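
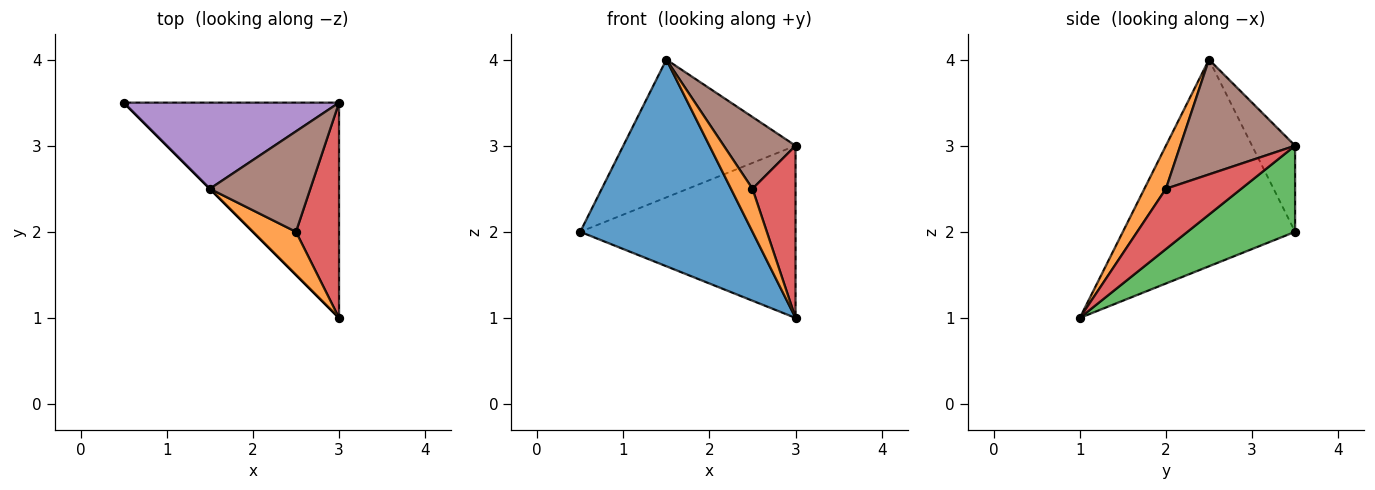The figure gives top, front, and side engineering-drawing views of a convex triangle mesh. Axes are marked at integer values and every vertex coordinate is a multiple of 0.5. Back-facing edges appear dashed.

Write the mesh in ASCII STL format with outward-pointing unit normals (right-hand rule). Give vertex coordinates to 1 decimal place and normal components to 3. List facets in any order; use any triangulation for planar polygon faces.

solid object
 facet normal -0.707 -0.707 0.000
  outer loop
   vertex 1.5 2.5 4.0
   vertex 0.5 3.5 2.0
   vertex 3.0 1.0 1.0
  endloop
 endfacet
 facet normal 0.577 -0.577 0.577
  outer loop
   vertex 1.5 2.5 4.0
   vertex 3.0 1.0 1.0
   vertex 2.5 2.0 2.5
  endloop
 endfacet
 facet normal 0.298 0.596 -0.745
  outer loop
   vertex 3.0 3.5 3.0
   vertex 3.0 1.0 1.0
   vertex 0.5 3.5 2.0
  endloop
 endfacet
 facet normal 0.738 -0.422 0.527
  outer loop
   vertex 3.0 3.5 3.0
   vertex 2.5 2.0 2.5
   vertex 3.0 1.0 1.0
  endloop
 endfacet
 facet normal -0.207 0.830 0.518
  outer loop
   vertex 3.0 3.5 3.0
   vertex 0.5 3.5 2.0
   vertex 1.5 2.5 4.0
  endloop
 endfacet
 facet normal 0.681 -0.426 0.596
  outer loop
   vertex 3.0 3.5 3.0
   vertex 1.5 2.5 4.0
   vertex 2.5 2.0 2.5
  endloop
 endfacet
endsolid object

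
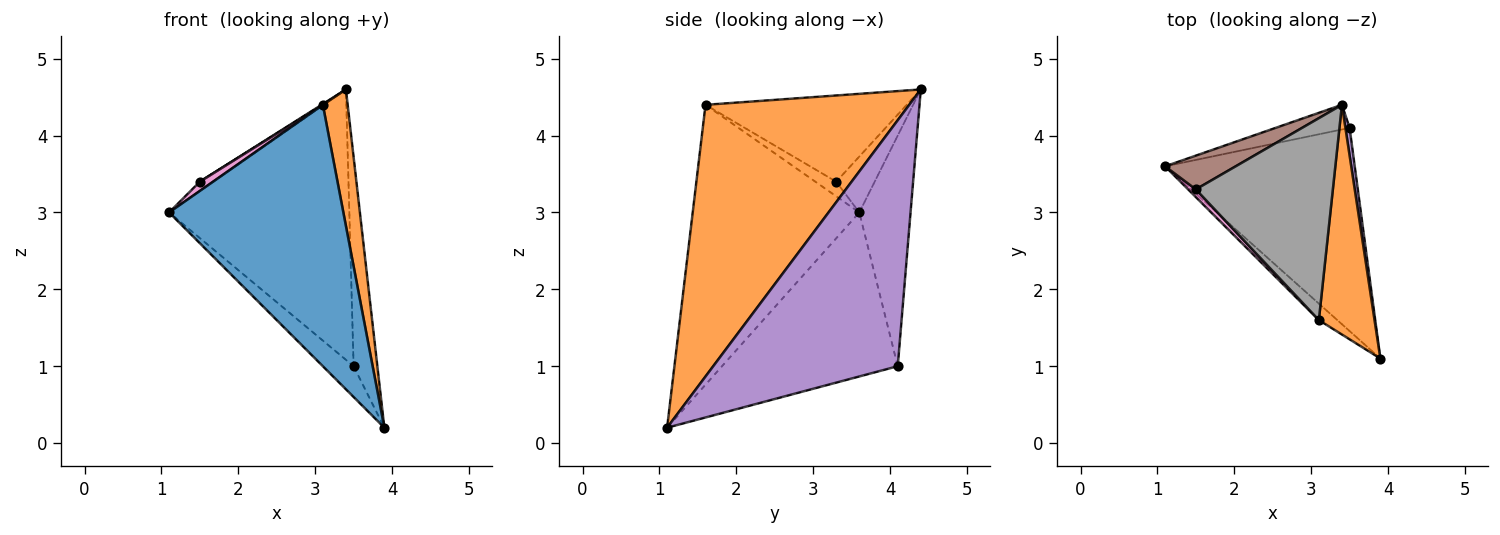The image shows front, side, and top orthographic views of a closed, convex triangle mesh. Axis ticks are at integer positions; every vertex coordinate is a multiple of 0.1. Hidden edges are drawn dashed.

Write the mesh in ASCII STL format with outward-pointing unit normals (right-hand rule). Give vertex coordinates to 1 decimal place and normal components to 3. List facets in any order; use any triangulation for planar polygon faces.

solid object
 facet normal -0.690 -0.722 -0.046
  outer loop
   vertex 3.1 1.6 4.4
   vertex 1.1 3.6 3.0
   vertex 3.9 1.1 0.2
  endloop
 endfacet
 facet normal 0.973 -0.118 0.199
  outer loop
   vertex 3.1 1.6 4.4
   vertex 3.9 1.1 0.2
   vertex 3.4 4.4 4.6
  endloop
 endfacet
 facet normal -0.650 0.114 -0.751
  outer loop
   vertex 3.5 4.1 1.0
   vertex 3.9 1.1 0.2
   vertex 1.1 3.6 3.0
  endloop
 endfacet
 facet normal -0.272 0.958 -0.087
  outer loop
   vertex 3.5 4.1 1.0
   vertex 1.1 3.6 3.0
   vertex 3.4 4.4 4.6
  endloop
 endfacet
 facet normal 0.992 0.128 0.017
  outer loop
   vertex 3.5 4.1 1.0
   vertex 3.4 4.4 4.6
   vertex 3.9 1.1 0.2
  endloop
 endfacet
 facet normal -0.607 0.212 0.766
  outer loop
   vertex 1.5 3.3 3.4
   vertex 3.4 4.4 4.6
   vertex 1.1 3.6 3.0
  endloop
 endfacet
 facet normal -0.772 -0.488 0.407
  outer loop
   vertex 1.5 3.3 3.4
   vertex 1.1 3.6 3.0
   vertex 3.1 1.6 4.4
  endloop
 endfacet
 facet normal -0.533 -0.003 0.846
  outer loop
   vertex 1.5 3.3 3.4
   vertex 3.1 1.6 4.4
   vertex 3.4 4.4 4.6
  endloop
 endfacet
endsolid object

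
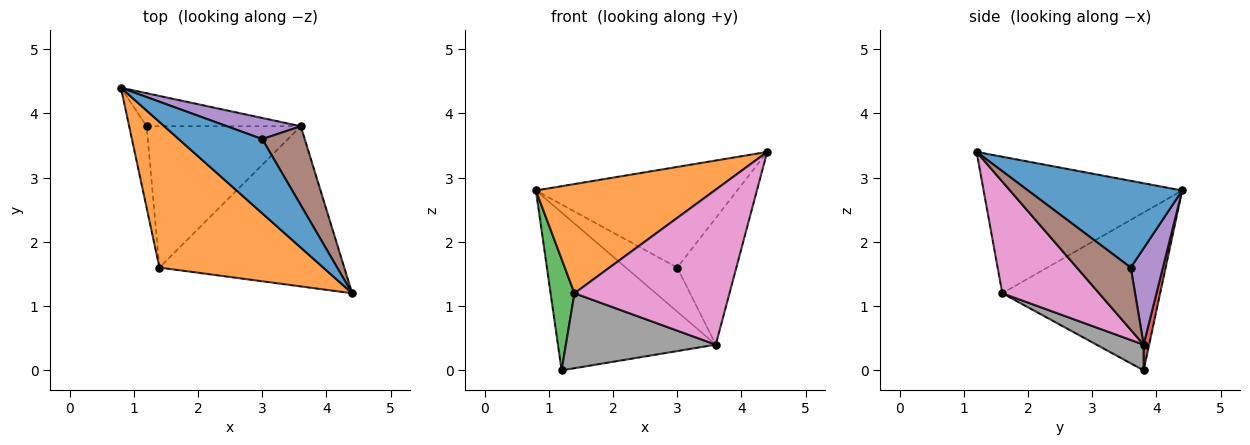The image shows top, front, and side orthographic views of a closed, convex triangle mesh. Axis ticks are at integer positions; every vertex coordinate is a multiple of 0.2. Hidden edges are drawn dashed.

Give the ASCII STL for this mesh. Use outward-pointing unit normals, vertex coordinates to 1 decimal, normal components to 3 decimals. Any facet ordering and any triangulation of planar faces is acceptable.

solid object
 facet normal 0.525 0.685 0.505
  outer loop
   vertex 3.0 3.6 1.6
   vertex 0.8 4.4 2.8
   vertex 4.4 1.2 3.4
  endloop
 endfacet
 facet normal -0.555 -0.499 0.666
  outer loop
   vertex 1.4 1.6 1.2
   vertex 4.4 1.2 3.4
   vertex 0.8 4.4 2.8
  endloop
 endfacet
 facet normal -0.983 -0.149 -0.109
  outer loop
   vertex 1.4 1.6 1.2
   vertex 0.8 4.4 2.8
   vertex 1.2 3.8 0.0
  endloop
 endfacet
 facet normal 0.034 0.978 -0.205
  outer loop
   vertex 3.6 3.8 0.4
   vertex 1.2 3.8 0.0
   vertex 0.8 4.4 2.8
  endloop
 endfacet
 facet normal 0.491 0.786 0.376
  outer loop
   vertex 3.6 3.8 0.4
   vertex 0.8 4.4 2.8
   vertex 3.0 3.6 1.6
  endloop
 endfacet
 facet normal 0.613 0.671 0.418
  outer loop
   vertex 3.6 3.8 0.4
   vertex 3.0 3.6 1.6
   vertex 4.4 1.2 3.4
  endloop
 endfacet
 facet normal 0.398 -0.638 -0.659
  outer loop
   vertex 3.6 3.8 0.4
   vertex 4.4 1.2 3.4
   vertex 1.4 1.6 1.2
  endloop
 endfacet
 facet normal 0.146 -0.464 -0.874
  outer loop
   vertex 3.6 3.8 0.4
   vertex 1.4 1.6 1.2
   vertex 1.2 3.8 0.0
  endloop
 endfacet
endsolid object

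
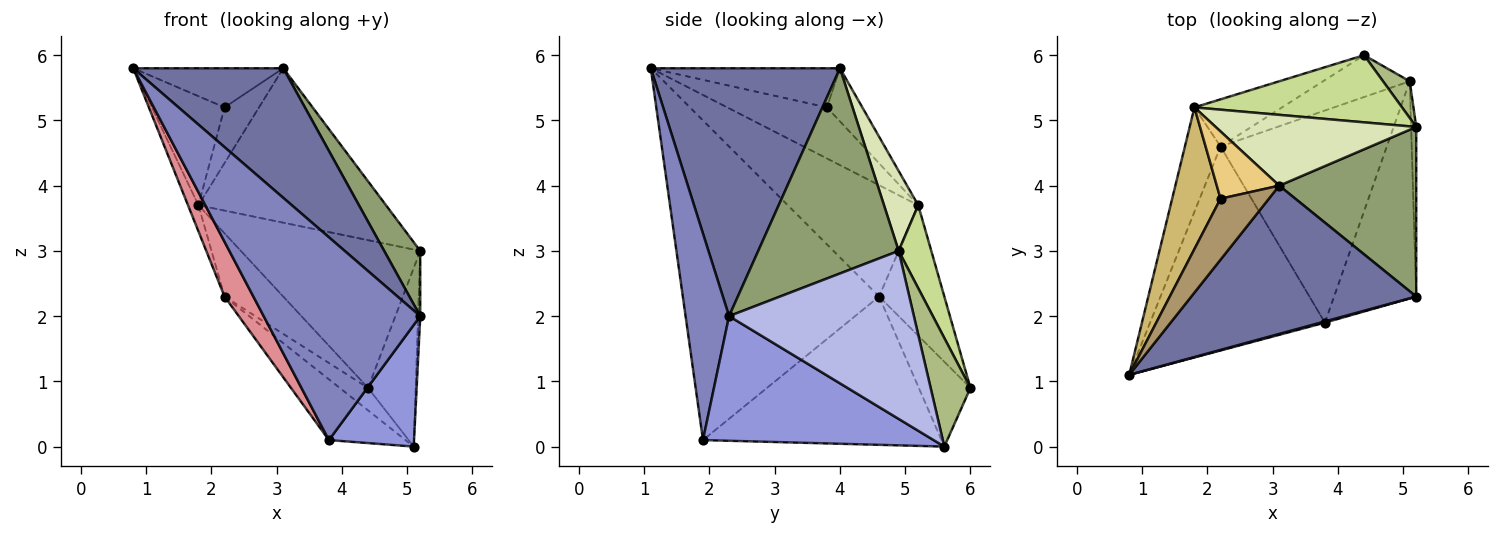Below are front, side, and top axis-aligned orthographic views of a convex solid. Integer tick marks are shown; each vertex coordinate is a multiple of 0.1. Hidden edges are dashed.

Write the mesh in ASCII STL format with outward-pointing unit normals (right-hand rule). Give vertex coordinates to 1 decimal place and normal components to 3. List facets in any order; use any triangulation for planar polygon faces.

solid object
 facet normal 0.639 -0.506 0.579
  outer loop
   vertex 3.1 4.0 5.8
   vertex 0.8 1.1 5.8
   vertex 5.2 2.3 2.0
  endloop
 endfacet
 facet normal 0.268 -0.964 0.006
  outer loop
   vertex 3.8 1.9 0.1
   vertex 5.2 2.3 2.0
   vertex 0.8 1.1 5.8
  endloop
 endfacet
 facet normal 0.798 -0.295 -0.526
  outer loop
   vertex 3.8 1.9 0.1
   vertex 5.1 5.6 0.0
   vertex 5.2 2.3 2.0
  endloop
 endfacet
 facet normal 0.999 0.012 -0.031
  outer loop
   vertex 5.2 4.9 3.0
   vertex 5.2 2.3 2.0
   vertex 5.1 5.6 0.0
  endloop
 endfacet
 facet normal 0.813 -0.209 0.543
  outer loop
   vertex 5.2 4.9 3.0
   vertex 3.1 4.0 5.8
   vertex 5.2 2.3 2.0
  endloop
 endfacet
 facet normal 0.633 0.758 0.156
  outer loop
   vertex 5.2 4.9 3.0
   vertex 5.1 5.6 0.0
   vertex 4.4 6.0 0.9
  endloop
 endfacet
 facet normal 0.163 0.898 0.408
  outer loop
   vertex 5.2 4.9 3.0
   vertex 4.4 6.0 0.9
   vertex 1.8 5.2 3.7
  endloop
 endfacet
 facet normal 0.164 0.897 0.411
  outer loop
   vertex 5.2 4.9 3.0
   vertex 1.8 5.2 3.7
   vertex 3.1 4.0 5.8
  endloop
 endfacet
 facet normal -0.563 0.446 0.696
  outer loop
   vertex 2.2 3.8 5.2
   vertex 0.8 1.1 5.8
   vertex 3.1 4.0 5.8
  endloop
 endfacet
 facet normal -0.642 0.468 0.608
  outer loop
   vertex 2.2 3.8 5.2
   vertex 1.8 5.2 3.7
   vertex 0.8 1.1 5.8
  endloop
 endfacet
 facet normal -0.548 0.534 0.644
  outer loop
   vertex 2.2 3.8 5.2
   vertex 3.1 4.0 5.8
   vertex 1.8 5.2 3.7
  endloop
 endfacet
 facet normal -0.665 0.599 -0.447
  outer loop
   vertex 2.2 4.6 2.3
   vertex 1.8 5.2 3.7
   vertex 4.4 6.0 0.9
  endloop
 endfacet
 facet normal -0.653 0.359 -0.667
  outer loop
   vertex 2.2 4.6 2.3
   vertex 4.4 6.0 0.9
   vertex 5.1 5.6 0.0
  endloop
 endfacet
 facet normal -0.651 0.209 -0.730
  outer loop
   vertex 2.2 4.6 2.3
   vertex 5.1 5.6 0.0
   vertex 3.8 1.9 0.1
  endloop
 endfacet
 facet normal -0.870 -0.128 -0.476
  outer loop
   vertex 2.2 4.6 2.3
   vertex 3.8 1.9 0.1
   vertex 0.8 1.1 5.8
  endloop
 endfacet
 facet normal -0.950 0.076 -0.304
  outer loop
   vertex 2.2 4.6 2.3
   vertex 0.8 1.1 5.8
   vertex 1.8 5.2 3.7
  endloop
 endfacet
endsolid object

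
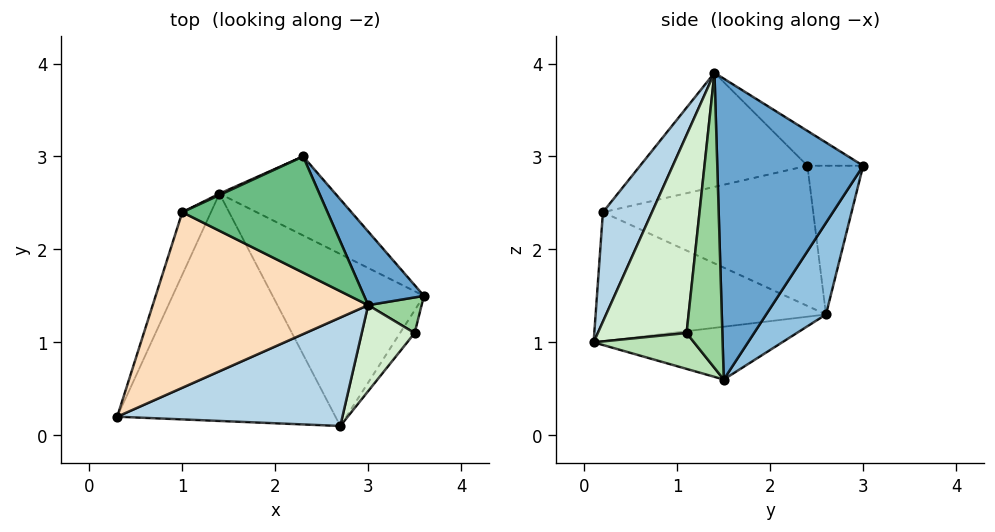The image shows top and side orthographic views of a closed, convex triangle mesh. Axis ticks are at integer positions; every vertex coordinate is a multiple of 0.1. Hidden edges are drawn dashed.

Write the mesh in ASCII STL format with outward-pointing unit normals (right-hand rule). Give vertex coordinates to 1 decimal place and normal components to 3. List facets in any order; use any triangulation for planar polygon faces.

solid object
 facet normal 0.859 0.483 0.171
  outer loop
   vertex 3.0 1.4 3.9
   vertex 3.6 1.5 0.6
   vertex 2.3 3.0 2.9
  endloop
 endfacet
 facet normal 0.309 0.867 -0.391
  outer loop
   vertex 1.4 2.6 1.3
   vertex 2.3 3.0 2.9
   vertex 3.6 1.5 0.6
  endloop
 endfacet
 facet normal 0.187 -0.903 0.386
  outer loop
   vertex 2.7 0.1 1.0
   vertex 3.0 1.4 3.9
   vertex 0.3 0.2 2.4
  endloop
 endfacet
 facet normal -0.502 -0.159 -0.850
  outer loop
   vertex 2.7 0.1 1.0
   vertex 0.3 0.2 2.4
   vertex 1.4 2.6 1.3
  endloop
 endfacet
 facet normal -0.329 -0.058 -0.943
  outer loop
   vertex 2.7 0.1 1.0
   vertex 1.4 2.6 1.3
   vertex 3.6 1.5 0.6
  endloop
 endfacet
 facet normal -0.923 0.336 -0.189
  outer loop
   vertex 1.0 2.4 2.9
   vertex 1.4 2.6 1.3
   vertex 0.3 0.2 2.4
  endloop
 endfacet
 facet normal -0.419 0.908 0.009
  outer loop
   vertex 1.0 2.4 2.9
   vertex 2.3 3.0 2.9
   vertex 1.4 2.6 1.3
  endloop
 endfacet
 facet normal -0.467 -0.052 0.883
  outer loop
   vertex 1.0 2.4 2.9
   vertex 0.3 0.2 2.4
   vertex 3.0 1.4 3.9
  endloop
 endfacet
 facet normal -0.208 0.451 0.868
  outer loop
   vertex 1.0 2.4 2.9
   vertex 3.0 1.4 3.9
   vertex 2.3 3.0 2.9
  endloop
 endfacet
 facet normal 0.984 -0.023 0.178
  outer loop
   vertex 3.5 1.1 1.1
   vertex 3.6 1.5 0.6
   vertex 3.0 1.4 3.9
  endloop
 endfacet
 facet normal 0.758 -0.575 -0.309
  outer loop
   vertex 3.5 1.1 1.1
   vertex 2.7 0.1 1.0
   vertex 3.6 1.5 0.6
  endloop
 endfacet
 facet normal 0.755 -0.624 0.202
  outer loop
   vertex 3.5 1.1 1.1
   vertex 3.0 1.4 3.9
   vertex 2.7 0.1 1.0
  endloop
 endfacet
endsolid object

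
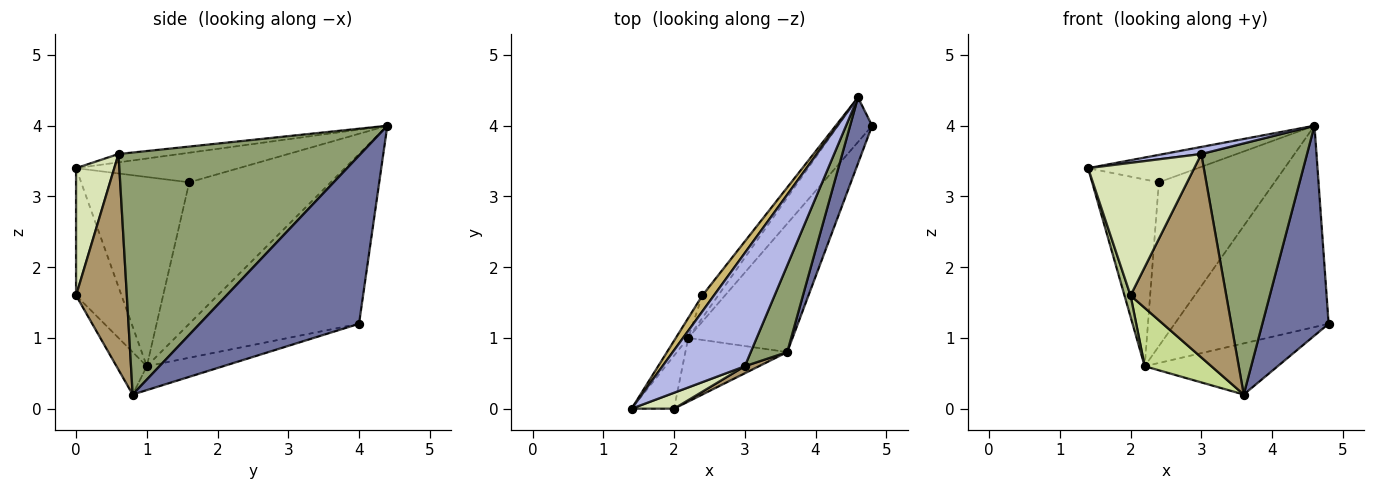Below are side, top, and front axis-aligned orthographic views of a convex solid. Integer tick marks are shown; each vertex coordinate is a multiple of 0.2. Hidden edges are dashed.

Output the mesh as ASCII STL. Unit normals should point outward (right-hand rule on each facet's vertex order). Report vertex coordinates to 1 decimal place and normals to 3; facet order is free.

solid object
 facet normal 0.917 -0.381 0.120
  outer loop
   vertex 4.6 4.4 4.0
   vertex 3.6 0.8 0.2
   vertex 4.8 4.0 1.2
  endloop
 endfacet
 facet normal -0.208 0.362 -0.909
  outer loop
   vertex 2.2 1.0 0.6
   vertex 4.8 4.0 1.2
   vertex 3.6 0.8 0.2
  endloop
 endfacet
 facet normal -0.733 0.664 -0.147
  outer loop
   vertex 2.2 1.0 0.6
   vertex 4.6 4.4 4.0
   vertex 4.8 4.0 1.2
  endloop
 endfacet
 facet normal -0.101 -0.062 0.993
  outer loop
   vertex 3.0 0.6 3.6
   vertex 4.6 4.4 4.0
   vertex 1.4 0.0 3.4
  endloop
 endfacet
 facet normal 0.908 -0.397 0.137
  outer loop
   vertex 3.0 0.6 3.6
   vertex 3.6 0.8 0.2
   vertex 4.6 4.4 4.0
  endloop
 endfacet
 facet normal -0.941 -0.125 -0.314
  outer loop
   vertex 2.0 0.0 1.6
   vertex 1.4 0.0 3.4
   vertex 2.2 1.0 0.6
  endloop
 endfacet
 facet normal -0.294 -0.646 -0.705
  outer loop
   vertex 2.0 0.0 1.6
   vertex 2.2 1.0 0.6
   vertex 3.6 0.8 0.2
  endloop
 endfacet
 facet normal 0.337 -0.935 0.112
  outer loop
   vertex 2.0 0.0 1.6
   vertex 3.0 0.6 3.6
   vertex 1.4 0.0 3.4
  endloop
 endfacet
 facet normal 0.468 -0.883 0.031
  outer loop
   vertex 2.0 0.0 1.6
   vertex 3.6 0.8 0.2
   vertex 3.0 0.6 3.6
  endloop
 endfacet
 facet normal -0.789 0.532 0.309
  outer loop
   vertex 2.4 1.6 3.2
   vertex 1.4 0.0 3.4
   vertex 4.6 4.4 4.0
  endloop
 endfacet
 facet normal -0.850 0.524 -0.056
  outer loop
   vertex 2.4 1.6 3.2
   vertex 2.2 1.0 0.6
   vertex 1.4 0.0 3.4
  endloop
 endfacet
 facet normal -0.771 0.631 -0.086
  outer loop
   vertex 2.4 1.6 3.2
   vertex 4.6 4.4 4.0
   vertex 2.2 1.0 0.6
  endloop
 endfacet
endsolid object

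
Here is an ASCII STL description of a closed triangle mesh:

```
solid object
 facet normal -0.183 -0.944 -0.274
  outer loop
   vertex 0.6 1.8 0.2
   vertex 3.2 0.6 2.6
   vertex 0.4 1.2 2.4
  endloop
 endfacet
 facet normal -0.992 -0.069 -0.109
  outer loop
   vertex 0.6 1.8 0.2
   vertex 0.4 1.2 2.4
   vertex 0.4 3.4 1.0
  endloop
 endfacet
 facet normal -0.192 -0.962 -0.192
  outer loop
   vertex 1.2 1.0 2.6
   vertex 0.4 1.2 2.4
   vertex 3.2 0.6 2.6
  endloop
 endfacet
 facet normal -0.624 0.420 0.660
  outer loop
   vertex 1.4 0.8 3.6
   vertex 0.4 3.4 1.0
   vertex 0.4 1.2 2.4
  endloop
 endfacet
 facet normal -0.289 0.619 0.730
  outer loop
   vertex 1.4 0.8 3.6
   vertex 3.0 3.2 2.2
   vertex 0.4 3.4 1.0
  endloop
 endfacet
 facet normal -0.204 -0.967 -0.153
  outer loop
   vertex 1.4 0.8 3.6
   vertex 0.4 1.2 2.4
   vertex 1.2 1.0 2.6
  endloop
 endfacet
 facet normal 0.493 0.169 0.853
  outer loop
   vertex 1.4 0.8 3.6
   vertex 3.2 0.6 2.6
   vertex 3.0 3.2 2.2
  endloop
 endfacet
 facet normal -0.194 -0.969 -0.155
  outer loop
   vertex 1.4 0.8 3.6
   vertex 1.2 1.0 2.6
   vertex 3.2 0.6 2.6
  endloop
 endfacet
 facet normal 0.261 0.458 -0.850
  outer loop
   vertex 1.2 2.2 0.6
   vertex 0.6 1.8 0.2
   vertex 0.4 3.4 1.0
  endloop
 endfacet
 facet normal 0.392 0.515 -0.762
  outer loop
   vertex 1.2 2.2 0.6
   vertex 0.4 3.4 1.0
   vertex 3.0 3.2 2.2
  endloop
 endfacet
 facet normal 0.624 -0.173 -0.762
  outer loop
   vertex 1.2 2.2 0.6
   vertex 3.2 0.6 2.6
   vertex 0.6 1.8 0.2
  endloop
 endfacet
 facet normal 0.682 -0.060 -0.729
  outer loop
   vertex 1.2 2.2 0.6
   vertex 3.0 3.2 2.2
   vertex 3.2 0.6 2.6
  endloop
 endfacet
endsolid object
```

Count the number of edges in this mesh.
18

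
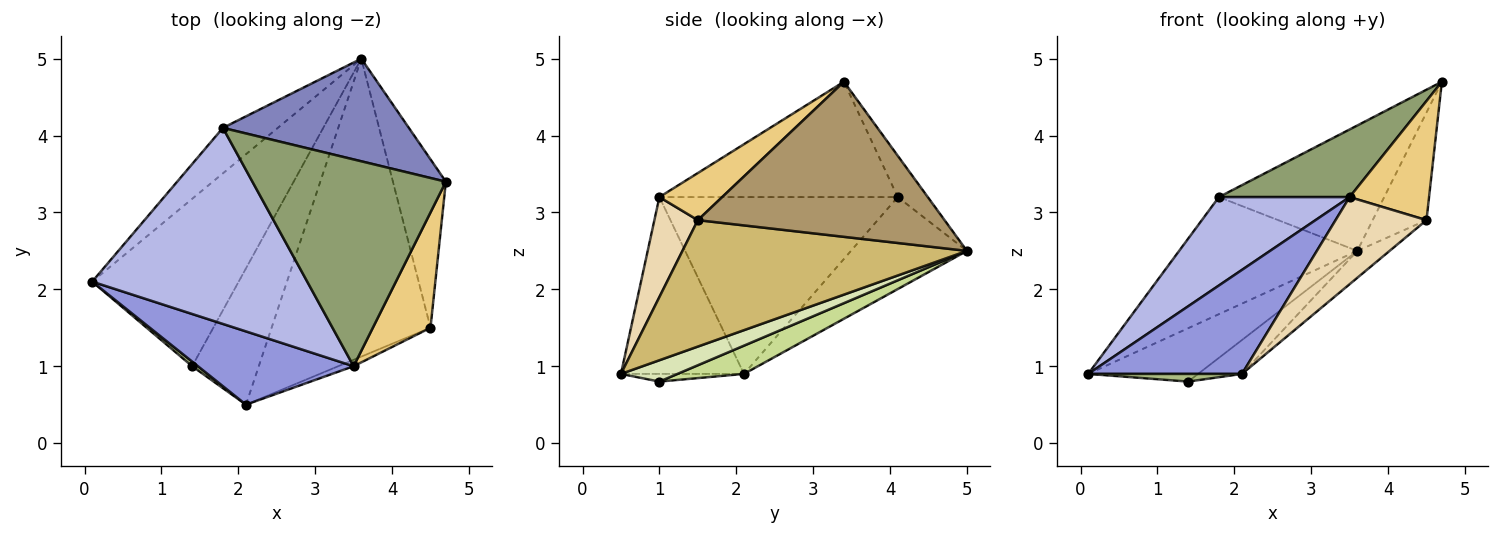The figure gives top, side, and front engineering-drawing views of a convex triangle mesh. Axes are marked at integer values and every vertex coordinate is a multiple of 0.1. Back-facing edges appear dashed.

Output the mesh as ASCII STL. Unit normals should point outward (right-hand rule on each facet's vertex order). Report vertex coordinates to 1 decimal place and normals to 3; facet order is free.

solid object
 facet normal -0.519 0.797 -0.309
  outer loop
   vertex 1.8 4.1 3.2
   vertex 3.6 5.0 2.5
   vertex 0.1 2.1 0.9
  endloop
 endfacet
 facet normal -0.139 0.766 0.627
  outer loop
   vertex 1.8 4.1 3.2
   vertex 4.7 3.4 4.7
   vertex 3.6 5.0 2.5
  endloop
 endfacet
 facet normal -0.547 -0.684 0.482
  outer loop
   vertex 3.5 1.0 3.2
   vertex 0.1 2.1 0.9
   vertex 2.1 0.5 0.9
  endloop
 endfacet
 facet normal -0.600 -0.329 0.729
  outer loop
   vertex 3.5 1.0 3.2
   vertex 1.8 4.1 3.2
   vertex 0.1 2.1 0.9
  endloop
 endfacet
 facet normal -0.493 -0.270 0.827
  outer loop
   vertex 3.5 1.0 3.2
   vertex 4.7 3.4 4.7
   vertex 1.8 4.1 3.2
  endloop
 endfacet
 facet normal -0.566 -0.707 0.424
  outer loop
   vertex 1.4 1.0 0.8
   vertex 2.1 0.5 0.9
   vertex 0.1 2.1 0.9
  endloop
 endfacet
 facet normal 0.181 0.299 -0.937
  outer loop
   vertex 1.4 1.0 0.8
   vertex 0.1 2.1 0.9
   vertex 3.6 5.0 2.5
  endloop
 endfacet
 facet normal 0.297 0.230 -0.927
  outer loop
   vertex 1.4 1.0 0.8
   vertex 3.6 5.0 2.5
   vertex 2.1 0.5 0.9
  endloop
 endfacet
 facet normal 0.927 0.202 -0.316
  outer loop
   vertex 4.5 1.5 2.9
   vertex 3.6 5.0 2.5
   vertex 4.7 3.4 4.7
  endloop
 endfacet
 facet normal 0.621 0.071 -0.781
  outer loop
   vertex 4.5 1.5 2.9
   vertex 2.1 0.5 0.9
   vertex 3.6 5.0 2.5
  endloop
 endfacet
 facet normal 0.494 -0.625 0.605
  outer loop
   vertex 4.5 1.5 2.9
   vertex 4.7 3.4 4.7
   vertex 3.5 1.0 3.2
  endloop
 endfacet
 facet normal 0.430 -0.900 -0.066
  outer loop
   vertex 4.5 1.5 2.9
   vertex 3.5 1.0 3.2
   vertex 2.1 0.5 0.9
  endloop
 endfacet
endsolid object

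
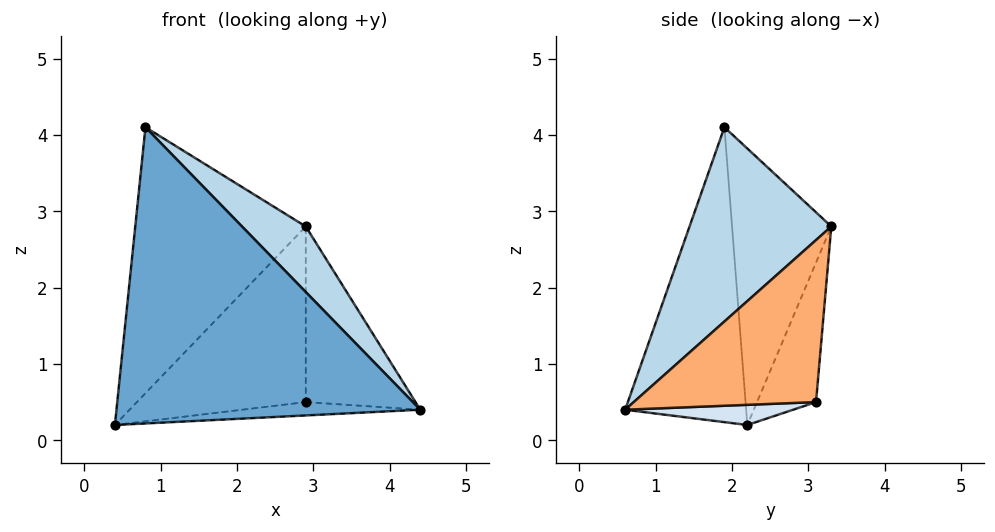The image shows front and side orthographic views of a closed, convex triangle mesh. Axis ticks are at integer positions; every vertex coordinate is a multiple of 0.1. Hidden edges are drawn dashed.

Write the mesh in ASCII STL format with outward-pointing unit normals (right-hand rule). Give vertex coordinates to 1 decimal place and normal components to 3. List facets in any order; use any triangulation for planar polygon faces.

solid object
 facet normal -0.370 -0.929 -0.034
  outer loop
   vertex 0.8 1.9 4.1
   vertex 0.4 2.2 0.2
   vertex 4.4 0.6 0.4
  endloop
 endfacet
 facet normal -0.500 0.858 0.117
  outer loop
   vertex 0.8 1.9 4.1
   vertex 2.9 3.3 2.8
   vertex 0.4 2.2 0.2
  endloop
 endfacet
 facet normal 0.635 -0.286 0.718
  outer loop
   vertex 0.8 1.9 4.1
   vertex 4.4 0.6 0.4
   vertex 2.9 3.3 2.8
  endloop
 endfacet
 facet normal 0.086 0.091 -0.992
  outer loop
   vertex 2.9 3.1 0.5
   vertex 4.4 0.6 0.4
   vertex 0.4 2.2 0.2
  endloop
 endfacet
 facet normal -0.329 0.941 -0.082
  outer loop
   vertex 2.9 3.1 0.5
   vertex 0.4 2.2 0.2
   vertex 2.9 3.3 2.8
  endloop
 endfacet
 facet normal 0.856 0.515 -0.045
  outer loop
   vertex 2.9 3.1 0.5
   vertex 2.9 3.3 2.8
   vertex 4.4 0.6 0.4
  endloop
 endfacet
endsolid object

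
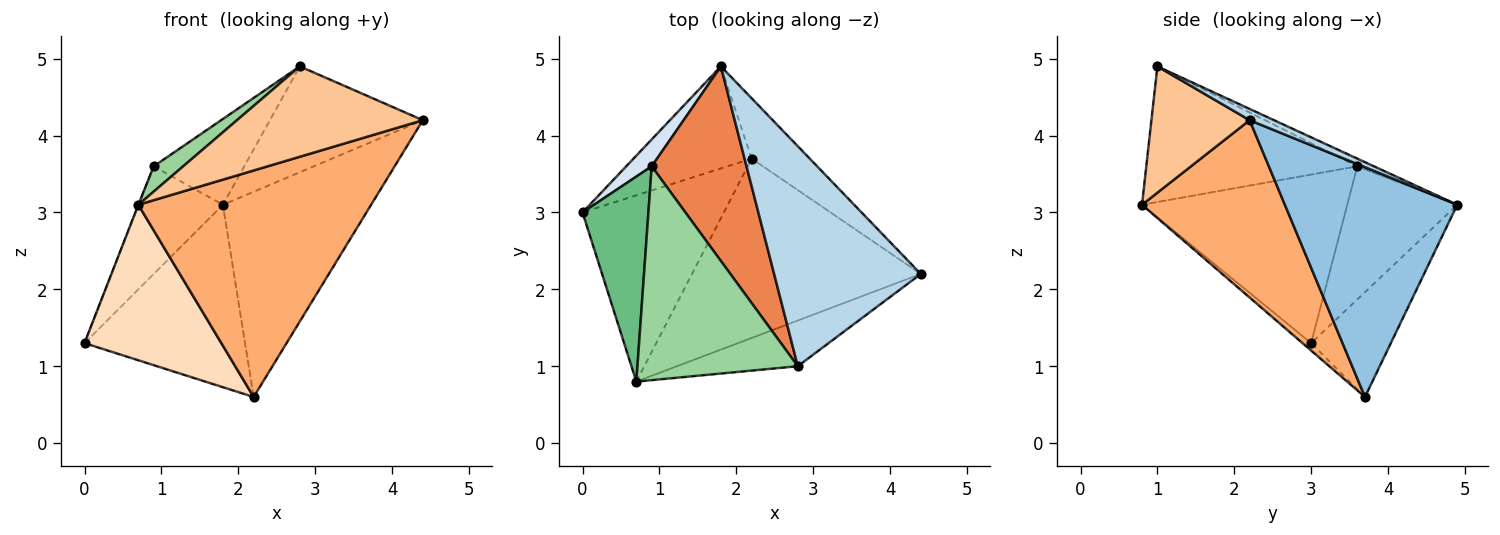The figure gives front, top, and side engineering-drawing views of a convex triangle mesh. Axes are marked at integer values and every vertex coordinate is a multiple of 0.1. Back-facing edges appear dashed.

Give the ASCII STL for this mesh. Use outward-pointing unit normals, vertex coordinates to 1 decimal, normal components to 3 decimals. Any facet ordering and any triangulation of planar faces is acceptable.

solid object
 facet normal -0.397 0.801 -0.448
  outer loop
   vertex 2.2 3.7 0.6
   vertex 0.0 3.0 1.3
   vertex 1.8 4.9 3.1
  endloop
 endfacet
 facet normal 0.745 0.640 -0.188
  outer loop
   vertex 2.2 3.7 0.6
   vertex 1.8 4.9 3.1
   vertex 4.4 2.2 4.2
  endloop
 endfacet
 facet normal 0.069 0.433 0.899
  outer loop
   vertex 2.8 1.0 4.9
   vertex 4.4 2.2 4.2
   vertex 1.8 4.9 3.1
  endloop
 endfacet
 facet normal -0.785 0.601 0.150
  outer loop
   vertex 0.9 3.6 3.6
   vertex 1.8 4.9 3.1
   vertex 0.0 3.0 1.3
  endloop
 endfacet
 facet normal -0.074 0.402 0.913
  outer loop
   vertex 0.9 3.6 3.6
   vertex 2.8 1.0 4.9
   vertex 1.8 4.9 3.1
  endloop
 endfacet
 facet normal 0.434 -0.706 -0.559
  outer loop
   vertex 0.7 0.8 3.1
   vertex 2.2 3.7 0.6
   vertex 4.4 2.2 4.2
  endloop
 endfacet
 facet normal 0.427 -0.807 -0.408
  outer loop
   vertex 0.7 0.8 3.1
   vertex 4.4 2.2 4.2
   vertex 2.8 1.0 4.9
  endloop
 endfacet
 facet normal -0.040 -0.640 -0.767
  outer loop
   vertex 0.7 0.8 3.1
   vertex 0.0 3.0 1.3
   vertex 2.2 3.7 0.6
  endloop
 endfacet
 facet normal -0.931 0.002 0.364
  outer loop
   vertex 0.7 0.8 3.1
   vertex 0.9 3.6 3.6
   vertex 0.0 3.0 1.3
  endloop
 endfacet
 facet normal -0.643 -0.090 0.760
  outer loop
   vertex 0.7 0.8 3.1
   vertex 2.8 1.0 4.9
   vertex 0.9 3.6 3.6
  endloop
 endfacet
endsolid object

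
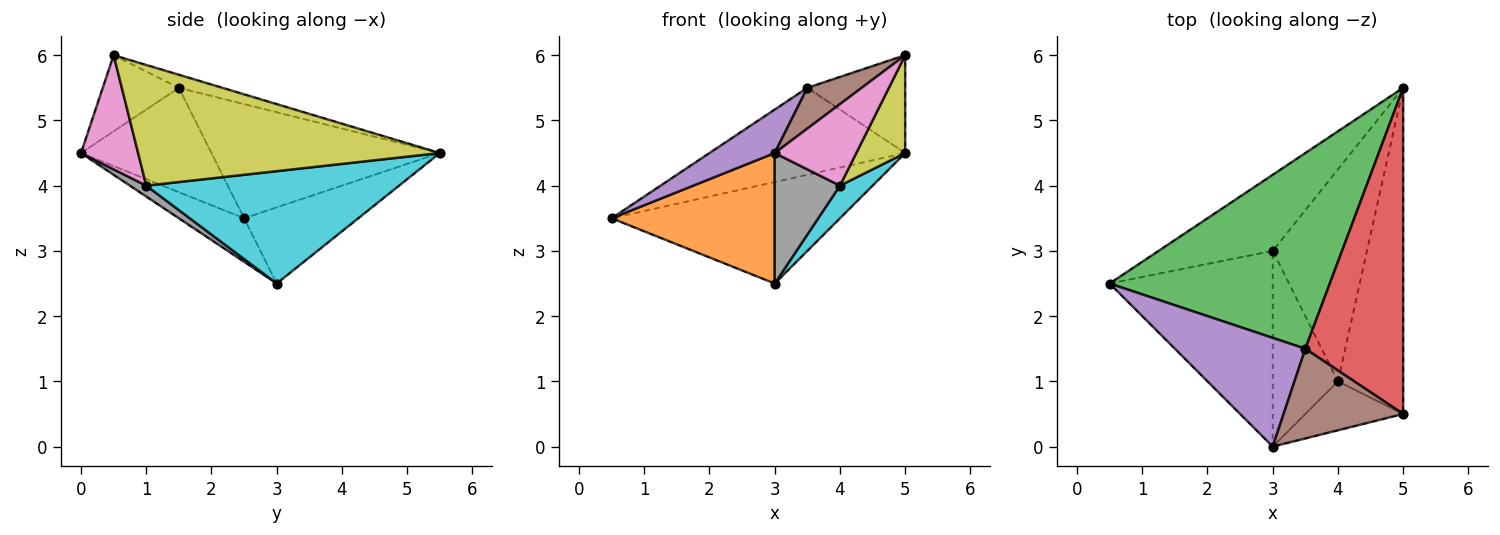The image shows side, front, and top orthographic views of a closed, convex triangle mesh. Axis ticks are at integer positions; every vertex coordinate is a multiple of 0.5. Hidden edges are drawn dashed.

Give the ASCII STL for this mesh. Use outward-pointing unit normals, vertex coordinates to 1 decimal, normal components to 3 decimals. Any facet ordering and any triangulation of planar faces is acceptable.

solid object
 facet normal -0.371 0.743 -0.557
  outer loop
   vertex 3.0 3.0 2.5
   vertex 0.5 2.5 3.5
   vertex 5.0 5.5 4.5
  endloop
 endfacet
 facet normal -0.217 -0.542 -0.812
  outer loop
   vertex 3.0 0.0 4.5
   vertex 0.5 2.5 3.5
   vertex 3.0 3.0 2.5
  endloop
 endfacet
 facet normal -0.428 0.367 0.826
  outer loop
   vertex 3.5 1.5 5.5
   vertex 5.0 5.5 4.5
   vertex 0.5 2.5 3.5
  endloop
 endfacet
 facet normal -0.127 0.285 0.950
  outer loop
   vertex 3.5 1.5 5.5
   vertex 5.0 0.5 6.0
   vertex 5.0 5.5 4.5
  endloop
 endfacet
 facet normal -0.596 -0.298 0.745
  outer loop
   vertex 3.5 1.5 5.5
   vertex 0.5 2.5 3.5
   vertex 3.0 0.0 4.5
  endloop
 endfacet
 facet normal -0.501 -0.358 0.788
  outer loop
   vertex 3.5 1.5 5.5
   vertex 3.0 0.0 4.5
   vertex 5.0 0.5 6.0
  endloop
 endfacet
 facet normal 0.515 -0.735 -0.441
  outer loop
   vertex 4.0 1.0 4.0
   vertex 5.0 0.5 6.0
   vertex 3.0 0.0 4.5
  endloop
 endfacet
 facet normal 0.137 -0.549 -0.824
  outer loop
   vertex 4.0 1.0 4.0
   vertex 3.0 0.0 4.5
   vertex 3.0 3.0 2.5
  endloop
 endfacet
 facet normal 0.871 -0.141 -0.471
  outer loop
   vertex 4.0 1.0 4.0
   vertex 5.0 5.5 4.5
   vertex 5.0 0.5 6.0
  endloop
 endfacet
 facet normal 0.762 -0.098 -0.639
  outer loop
   vertex 4.0 1.0 4.0
   vertex 3.0 3.0 2.5
   vertex 5.0 5.5 4.5
  endloop
 endfacet
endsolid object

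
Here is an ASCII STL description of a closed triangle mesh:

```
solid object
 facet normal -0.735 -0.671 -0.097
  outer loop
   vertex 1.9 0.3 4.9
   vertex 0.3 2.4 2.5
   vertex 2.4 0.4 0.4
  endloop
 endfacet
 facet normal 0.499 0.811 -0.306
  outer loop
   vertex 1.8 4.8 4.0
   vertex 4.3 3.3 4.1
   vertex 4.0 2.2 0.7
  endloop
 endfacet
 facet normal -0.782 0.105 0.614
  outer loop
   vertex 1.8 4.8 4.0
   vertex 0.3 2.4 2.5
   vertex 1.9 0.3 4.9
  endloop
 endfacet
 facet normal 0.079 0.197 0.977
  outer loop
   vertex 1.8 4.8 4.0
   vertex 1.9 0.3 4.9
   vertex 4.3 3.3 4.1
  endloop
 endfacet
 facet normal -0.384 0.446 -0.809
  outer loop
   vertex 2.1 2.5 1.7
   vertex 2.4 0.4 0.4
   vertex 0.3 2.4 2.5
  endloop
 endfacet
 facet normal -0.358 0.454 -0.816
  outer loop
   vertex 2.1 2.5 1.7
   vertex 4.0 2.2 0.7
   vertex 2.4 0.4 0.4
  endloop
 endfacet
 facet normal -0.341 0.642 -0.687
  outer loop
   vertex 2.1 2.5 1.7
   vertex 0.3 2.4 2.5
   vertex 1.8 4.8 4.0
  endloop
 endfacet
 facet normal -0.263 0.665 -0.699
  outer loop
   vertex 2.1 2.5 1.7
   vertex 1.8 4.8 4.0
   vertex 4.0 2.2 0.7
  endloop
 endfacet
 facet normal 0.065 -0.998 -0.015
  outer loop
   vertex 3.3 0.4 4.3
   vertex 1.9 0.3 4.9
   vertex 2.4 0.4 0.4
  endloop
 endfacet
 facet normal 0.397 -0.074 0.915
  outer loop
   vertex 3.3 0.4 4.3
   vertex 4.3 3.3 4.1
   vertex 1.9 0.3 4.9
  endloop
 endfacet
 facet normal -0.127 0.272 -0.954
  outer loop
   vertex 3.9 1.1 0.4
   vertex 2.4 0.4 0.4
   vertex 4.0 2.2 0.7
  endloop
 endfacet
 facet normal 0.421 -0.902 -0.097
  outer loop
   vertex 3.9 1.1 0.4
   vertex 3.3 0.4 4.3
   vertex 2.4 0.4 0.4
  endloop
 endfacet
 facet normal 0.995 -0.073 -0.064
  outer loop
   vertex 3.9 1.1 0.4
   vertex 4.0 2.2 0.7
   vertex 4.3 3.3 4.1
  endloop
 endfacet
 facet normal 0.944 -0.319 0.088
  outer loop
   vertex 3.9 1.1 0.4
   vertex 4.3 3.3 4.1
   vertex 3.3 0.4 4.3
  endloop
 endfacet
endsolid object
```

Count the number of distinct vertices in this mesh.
9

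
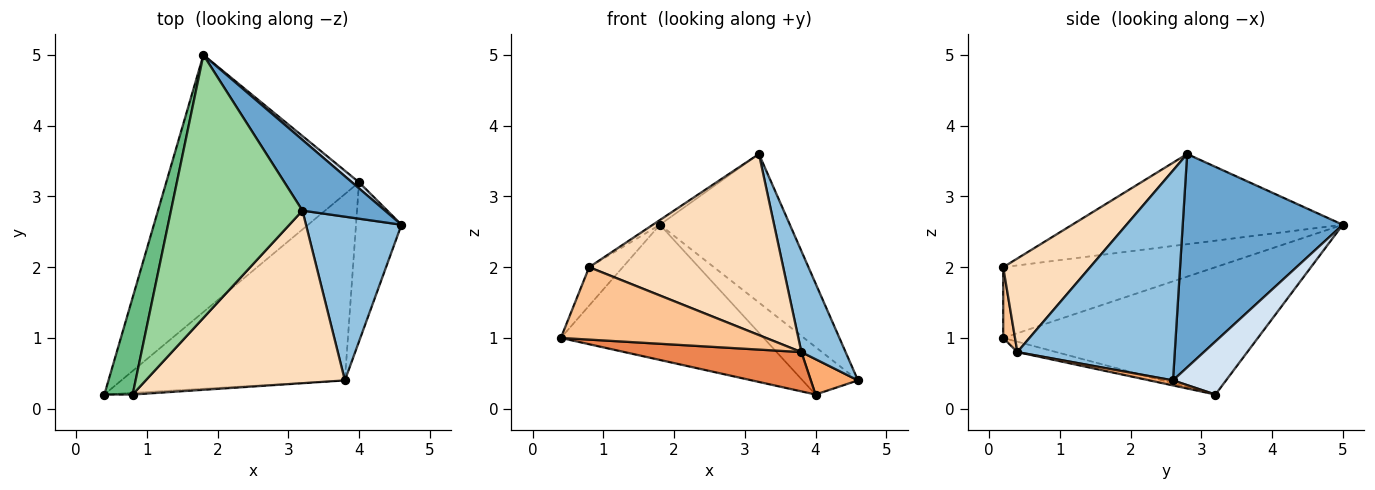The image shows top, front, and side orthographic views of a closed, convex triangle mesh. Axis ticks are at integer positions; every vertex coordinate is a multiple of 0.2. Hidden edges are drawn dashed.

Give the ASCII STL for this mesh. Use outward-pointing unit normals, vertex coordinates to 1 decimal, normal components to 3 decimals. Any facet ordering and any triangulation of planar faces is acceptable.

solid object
 facet normal 0.743 0.604 0.288
  outer loop
   vertex 3.2 2.8 3.6
   vertex 4.6 2.6 0.4
   vertex 1.8 5.0 2.6
  endloop
 endfacet
 facet normal 0.882 -0.248 0.401
  outer loop
   vertex 3.8 0.4 0.8
   vertex 4.6 2.6 0.4
   vertex 3.2 2.8 3.6
  endloop
 endfacet
 facet normal -0.505 0.402 -0.764
  outer loop
   vertex 4.0 3.2 0.2
   vertex 0.4 0.2 1.0
   vertex 1.8 5.0 2.6
  endloop
 endfacet
 facet normal 0.689 0.719 0.092
  outer loop
   vertex 4.0 3.2 0.2
   vertex 1.8 5.0 2.6
   vertex 4.6 2.6 0.4
  endloop
 endfacet
 facet normal -0.045 -0.206 -0.977
  outer loop
   vertex 4.0 3.2 0.2
   vertex 3.8 0.4 0.8
   vertex 0.4 0.2 1.0
  endloop
 endfacet
 facet normal 0.108 -0.216 -0.970
  outer loop
   vertex 4.0 3.2 0.2
   vertex 4.6 2.6 0.4
   vertex 3.8 0.4 0.8
  endloop
 endfacet
 facet normal 0.057 -0.998 -0.023
  outer loop
   vertex 0.8 0.2 2.0
   vertex 0.4 0.2 1.0
   vertex 3.8 0.4 0.8
  endloop
 endfacet
 facet normal 0.308 -0.689 0.656
  outer loop
   vertex 0.8 0.2 2.0
   vertex 3.8 0.4 0.8
   vertex 3.2 2.8 3.6
  endloop
 endfacet
 facet normal -0.919 0.145 0.367
  outer loop
   vertex 0.8 0.2 2.0
   vertex 1.8 5.0 2.6
   vertex 0.4 0.2 1.0
  endloop
 endfacet
 facet normal -0.566 0.015 0.824
  outer loop
   vertex 0.8 0.2 2.0
   vertex 3.2 2.8 3.6
   vertex 1.8 5.0 2.6
  endloop
 endfacet
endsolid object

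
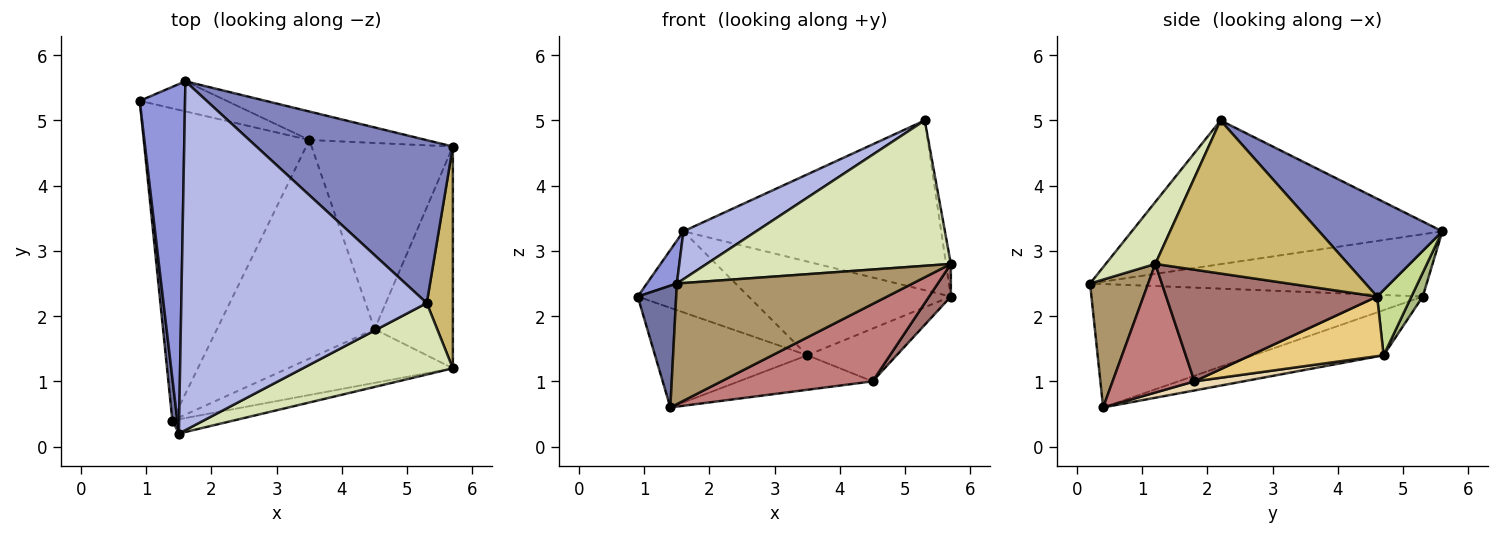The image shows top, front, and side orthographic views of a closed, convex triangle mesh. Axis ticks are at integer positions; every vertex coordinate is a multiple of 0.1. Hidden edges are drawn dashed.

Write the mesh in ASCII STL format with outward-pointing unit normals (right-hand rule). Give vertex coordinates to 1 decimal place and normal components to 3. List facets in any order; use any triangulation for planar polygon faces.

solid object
 facet normal -0.993 -0.115 0.040
  outer loop
   vertex 1.4 0.4 0.6
   vertex 1.5 0.2 2.5
   vertex 0.9 5.3 2.3
  endloop
 endfacet
 facet normal 0.326 0.682 0.655
  outer loop
   vertex 1.6 5.6 3.3
   vertex 5.3 2.2 5.0
   vertex 5.7 4.6 2.3
  endloop
 endfacet
 facet normal -0.807 -0.072 0.586
  outer loop
   vertex 1.6 5.6 3.3
   vertex 0.9 5.3 2.3
   vertex 1.5 0.2 2.5
  endloop
 endfacet
 facet normal -0.502 -0.118 0.857
  outer loop
   vertex 1.6 5.6 3.3
   vertex 1.5 0.2 2.5
   vertex 5.3 2.2 5.0
  endloop
 endfacet
 facet normal -0.251 0.294 -0.922
  outer loop
   vertex 3.5 4.7 1.4
   vertex 1.4 0.4 0.6
   vertex 0.9 5.3 2.3
  endloop
 endfacet
 facet normal 0.095 0.933 -0.347
  outer loop
   vertex 3.5 4.7 1.4
   vertex 0.9 5.3 2.3
   vertex 1.6 5.6 3.3
  endloop
 endfacet
 facet normal 0.160 0.944 -0.287
  outer loop
   vertex 3.5 4.7 1.4
   vertex 1.6 5.6 3.3
   vertex 5.7 4.6 2.3
  endloop
 endfacet
 facet normal 0.179 -0.883 0.434
  outer loop
   vertex 5.7 1.2 2.8
   vertex 5.3 2.2 5.0
   vertex 1.5 0.2 2.5
  endloop
 endfacet
 facet normal 0.238 -0.965 -0.114
  outer loop
   vertex 5.7 1.2 2.8
   vertex 1.5 0.2 2.5
   vertex 1.4 0.4 0.6
  endloop
 endfacet
 facet normal 0.985 0.025 0.168
  outer loop
   vertex 5.7 1.2 2.8
   vertex 5.7 4.6 2.3
   vertex 5.3 2.2 5.0
  endloop
 endfacet
 facet normal 0.376 0.253 -0.891
  outer loop
   vertex 4.5 1.8 1.0
   vertex 3.5 4.7 1.4
   vertex 5.7 4.6 2.3
  endloop
 endfacet
 facet normal 0.057 0.156 -0.986
  outer loop
   vertex 4.5 1.8 1.0
   vertex 1.4 0.4 0.6
   vertex 3.5 4.7 1.4
  endloop
 endfacet
 facet normal 0.816 -0.084 -0.572
  outer loop
   vertex 4.5 1.8 1.0
   vertex 5.7 4.6 2.3
   vertex 5.7 1.2 2.8
  endloop
 endfacet
 facet normal 0.406 -0.751 -0.521
  outer loop
   vertex 4.5 1.8 1.0
   vertex 5.7 1.2 2.8
   vertex 1.4 0.4 0.6
  endloop
 endfacet
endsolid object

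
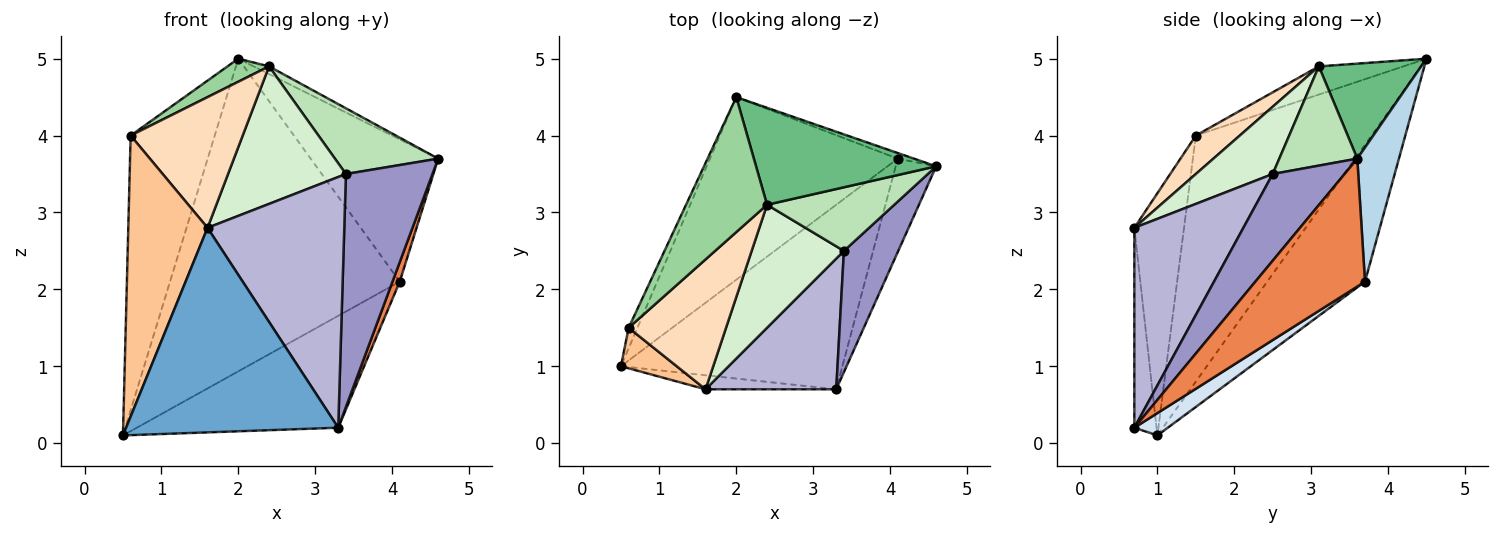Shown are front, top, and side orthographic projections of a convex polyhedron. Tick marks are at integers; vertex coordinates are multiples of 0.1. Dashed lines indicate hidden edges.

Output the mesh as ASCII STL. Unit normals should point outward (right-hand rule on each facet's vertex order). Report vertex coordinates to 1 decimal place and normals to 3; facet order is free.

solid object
 facet normal -0.104 -0.992 -0.068
  outer loop
   vertex 3.3 0.7 0.2
   vertex 1.6 0.7 2.8
   vertex 0.5 1.0 0.1
  endloop
 endfacet
 facet normal -0.345 0.811 -0.473
  outer loop
   vertex 4.1 3.7 2.1
   vertex 0.5 1.0 0.1
   vertex 2.0 4.5 5.0
  endloop
 endfacet
 facet normal 0.310 0.950 -0.038
  outer loop
   vertex 4.1 3.7 2.1
   vertex 2.0 4.5 5.0
   vertex 4.6 3.6 3.7
  endloop
 endfacet
 facet normal 0.086 0.517 -0.852
  outer loop
   vertex 4.1 3.7 2.1
   vertex 3.3 0.7 0.2
   vertex 0.5 1.0 0.1
  endloop
 endfacet
 facet normal 0.951 -0.063 -0.301
  outer loop
   vertex 4.1 3.7 2.1
   vertex 4.6 3.6 3.7
   vertex 3.3 0.7 0.2
  endloop
 endfacet
 facet normal -0.902 0.431 -0.032
  outer loop
   vertex 0.6 1.5 4.0
   vertex 2.0 4.5 5.0
   vertex 0.5 1.0 0.1
  endloop
 endfacet
 facet normal -0.527 -0.841 0.121
  outer loop
   vertex 0.6 1.5 4.0
   vertex 0.5 1.0 0.1
   vertex 1.6 0.7 2.8
  endloop
 endfacet
 facet normal 0.268 -0.683 0.679
  outer loop
   vertex 2.4 3.1 4.9
   vertex 0.6 1.5 4.0
   vertex 1.6 0.7 2.8
  endloop
 endfacet
 facet normal 0.465 0.070 0.882
  outer loop
   vertex 2.4 3.1 4.9
   vertex 4.6 3.6 3.7
   vertex 2.0 4.5 5.0
  endloop
 endfacet
 facet normal -0.325 -0.159 0.932
  outer loop
   vertex 2.4 3.1 4.9
   vertex 2.0 4.5 5.0
   vertex 0.6 1.5 4.0
  endloop
 endfacet
 facet normal 0.477 -0.631 0.611
  outer loop
   vertex 3.4 2.5 3.5
   vertex 4.6 3.6 3.7
   vertex 2.4 3.1 4.9
  endloop
 endfacet
 facet normal 0.437 -0.670 0.600
  outer loop
   vertex 3.4 2.5 3.5
   vertex 2.4 3.1 4.9
   vertex 1.6 0.7 2.8
  endloop
 endfacet
 facet normal 0.593 -0.714 0.372
  outer loop
   vertex 3.4 2.5 3.5
   vertex 3.3 0.7 0.2
   vertex 4.6 3.6 3.7
  endloop
 endfacet
 facet normal 0.577 -0.724 0.377
  outer loop
   vertex 3.4 2.5 3.5
   vertex 1.6 0.7 2.8
   vertex 3.3 0.7 0.2
  endloop
 endfacet
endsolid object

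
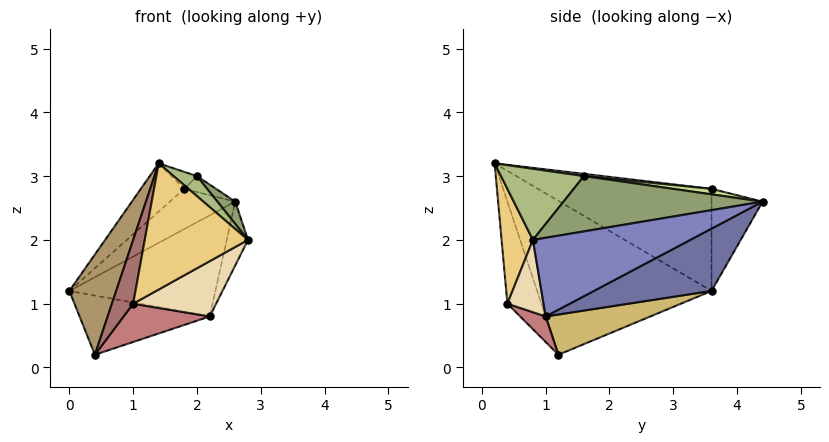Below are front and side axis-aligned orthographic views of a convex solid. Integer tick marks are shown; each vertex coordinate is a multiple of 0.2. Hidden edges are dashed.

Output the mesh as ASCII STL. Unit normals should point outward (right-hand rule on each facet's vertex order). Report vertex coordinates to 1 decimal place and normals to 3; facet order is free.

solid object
 facet normal 0.331 0.411 -0.850
  outer loop
   vertex 2.2 1.0 0.8
   vertex 0.0 3.6 1.2
   vertex 2.6 4.4 2.6
  endloop
 endfacet
 facet normal 0.896 0.121 -0.428
  outer loop
   vertex 2.2 1.0 0.8
   vertex 2.6 4.4 2.6
   vertex 2.8 0.8 2.0
  endloop
 endfacet
 facet normal -0.506 0.648 0.569
  outer loop
   vertex 1.8 3.6 2.8
   vertex 2.6 4.4 2.6
   vertex 0.0 3.6 1.2
  endloop
 endfacet
 facet normal -0.655 0.164 0.737
  outer loop
   vertex 1.8 3.6 2.8
   vertex 0.0 3.6 1.2
   vertex 1.4 0.2 3.2
  endloop
 endfacet
 facet normal 0.752 -0.067 0.656
  outer loop
   vertex 2.0 1.6 3.0
   vertex 2.8 0.8 2.0
   vertex 2.6 4.4 2.6
  endloop
 endfacet
 facet normal 0.685 -0.193 0.703
  outer loop
   vertex 2.0 1.6 3.0
   vertex 1.4 0.2 3.2
   vertex 2.8 0.8 2.0
  endloop
 endfacet
 facet normal 0.134 0.112 0.985
  outer loop
   vertex 2.0 1.6 3.0
   vertex 2.6 4.4 2.6
   vertex 1.8 3.6 2.8
  endloop
 endfacet
 facet normal 0.080 0.107 0.991
  outer loop
   vertex 2.0 1.6 3.0
   vertex 1.8 3.6 2.8
   vertex 1.4 0.2 3.2
  endloop
 endfacet
 facet normal -0.940 -0.252 0.229
  outer loop
   vertex 0.4 1.2 0.2
   vertex 1.4 0.2 3.2
   vertex 0.0 3.6 1.2
  endloop
 endfacet
 facet normal 0.329 0.409 -0.851
  outer loop
   vertex 0.4 1.2 0.2
   vertex 0.0 3.6 1.2
   vertex 2.2 1.0 0.8
  endloop
 endfacet
 facet normal 0.288 -0.948 -0.138
  outer loop
   vertex 1.0 0.4 1.0
   vertex 2.8 0.8 2.0
   vertex 1.4 0.2 3.2
  endloop
 endfacet
 facet normal 0.377 -0.865 -0.333
  outer loop
   vertex 1.0 0.4 1.0
   vertex 2.2 1.0 0.8
   vertex 2.8 0.8 2.0
  endloop
 endfacet
 facet normal -0.843 -0.527 0.105
  outer loop
   vertex 1.0 0.4 1.0
   vertex 1.4 0.2 3.2
   vertex 0.4 1.2 0.2
  endloop
 endfacet
 facet normal 0.184 -0.622 -0.761
  outer loop
   vertex 1.0 0.4 1.0
   vertex 0.4 1.2 0.2
   vertex 2.2 1.0 0.8
  endloop
 endfacet
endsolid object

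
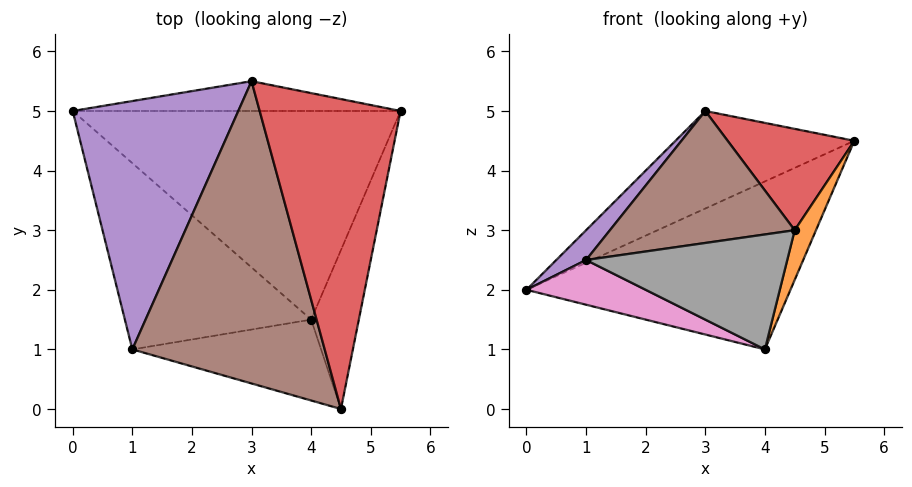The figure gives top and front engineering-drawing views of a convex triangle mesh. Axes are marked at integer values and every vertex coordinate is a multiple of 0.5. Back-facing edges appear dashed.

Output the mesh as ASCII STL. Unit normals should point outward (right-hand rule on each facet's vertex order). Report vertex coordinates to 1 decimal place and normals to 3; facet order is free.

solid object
 facet normal 0.334 0.591 -0.734
  outer loop
   vertex 4.0 1.5 1.0
   vertex 0.0 5.0 2.0
   vertex 5.5 5.0 4.5
  endloop
 endfacet
 facet normal 0.946 -0.097 -0.309
  outer loop
   vertex 4.0 1.5 1.0
   vertex 5.5 5.0 4.5
   vertex 4.5 0.0 3.0
  endloop
 endfacet
 facet normal 0.132 0.948 -0.290
  outer loop
   vertex 3.0 5.5 5.0
   vertex 5.5 5.0 4.5
   vertex 0.0 5.0 2.0
  endloop
 endfacet
 facet normal 0.127 -0.308 0.943
  outer loop
   vertex 3.0 5.5 5.0
   vertex 4.5 0.0 3.0
   vertex 5.5 5.0 4.5
  endloop
 endfacet
 facet normal -0.697 -0.085 0.712
  outer loop
   vertex 1.0 1.0 2.5
   vertex 3.0 5.5 5.0
   vertex 0.0 5.0 2.0
  endloop
 endfacet
 facet normal -0.238 -0.389 0.890
  outer loop
   vertex 1.0 1.0 2.5
   vertex 4.5 0.0 3.0
   vertex 3.0 5.5 5.0
  endloop
 endfacet
 facet normal -0.408 -0.213 -0.888
  outer loop
   vertex 1.0 1.0 2.5
   vertex 0.0 5.0 2.0
   vertex 4.0 1.5 1.0
  endloop
 endfacet
 facet normal -0.150 -0.809 -0.569
  outer loop
   vertex 1.0 1.0 2.5
   vertex 4.0 1.5 1.0
   vertex 4.5 0.0 3.0
  endloop
 endfacet
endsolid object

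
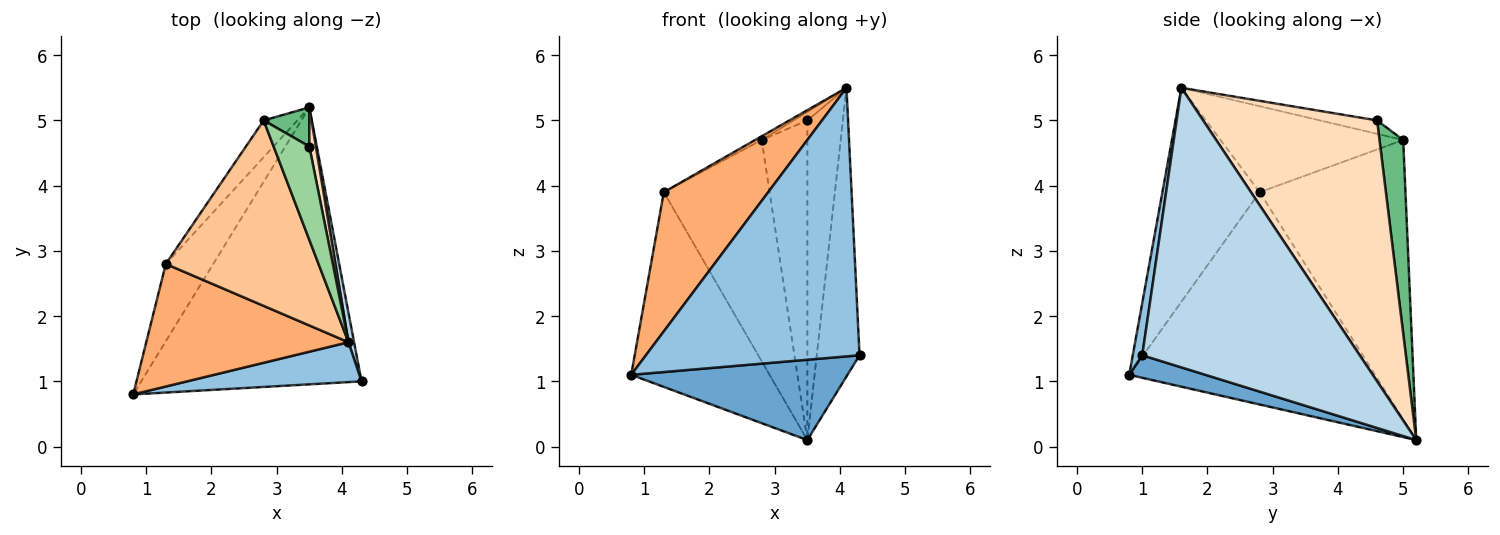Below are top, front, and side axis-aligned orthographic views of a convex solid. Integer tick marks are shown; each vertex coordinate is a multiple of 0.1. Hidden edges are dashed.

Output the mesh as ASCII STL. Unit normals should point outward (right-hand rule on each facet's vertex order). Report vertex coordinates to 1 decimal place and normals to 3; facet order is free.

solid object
 facet normal 0.098 -0.277 -0.956
  outer loop
   vertex 3.5 5.2 0.1
   vertex 4.3 1.0 1.4
   vertex 0.8 0.8 1.1
  endloop
 endfacet
 facet normal 0.044 -0.988 0.147
  outer loop
   vertex 4.1 1.6 5.5
   vertex 0.8 0.8 1.1
   vertex 4.3 1.0 1.4
  endloop
 endfacet
 facet normal 0.981 0.193 0.020
  outer loop
   vertex 4.1 1.6 5.5
   vertex 4.3 1.0 1.4
   vertex 3.5 5.2 0.1
  endloop
 endfacet
 facet normal -0.855 0.481 -0.191
  outer loop
   vertex 1.3 2.8 3.9
   vertex 3.5 5.2 0.1
   vertex 0.8 0.8 1.1
  endloop
 endfacet
 facet normal -0.806 0.585 -0.097
  outer loop
   vertex 1.3 2.8 3.9
   vertex 2.8 5.0 4.7
   vertex 3.5 5.2 0.1
  endloop
 endfacet
 facet normal -0.573 -0.615 0.542
  outer loop
   vertex 1.3 2.8 3.9
   vertex 0.8 0.8 1.1
   vertex 4.1 1.6 5.5
  endloop
 endfacet
 facet normal -0.490 0.018 0.871
  outer loop
   vertex 1.3 2.8 3.9
   vertex 4.1 1.6 5.5
   vertex 2.8 5.0 4.7
  endloop
 endfacet
 facet normal 0.979 0.200 0.024
  outer loop
   vertex 3.5 4.6 5.0
   vertex 4.1 1.6 5.5
   vertex 3.5 5.2 0.1
  endloop
 endfacet
 facet normal 0.458 0.882 0.108
  outer loop
   vertex 3.5 4.6 5.0
   vertex 3.5 5.2 0.1
   vertex 2.8 5.0 4.7
  endloop
 endfacet
 facet normal -0.351 0.085 0.933
  outer loop
   vertex 3.5 4.6 5.0
   vertex 2.8 5.0 4.7
   vertex 4.1 1.6 5.5
  endloop
 endfacet
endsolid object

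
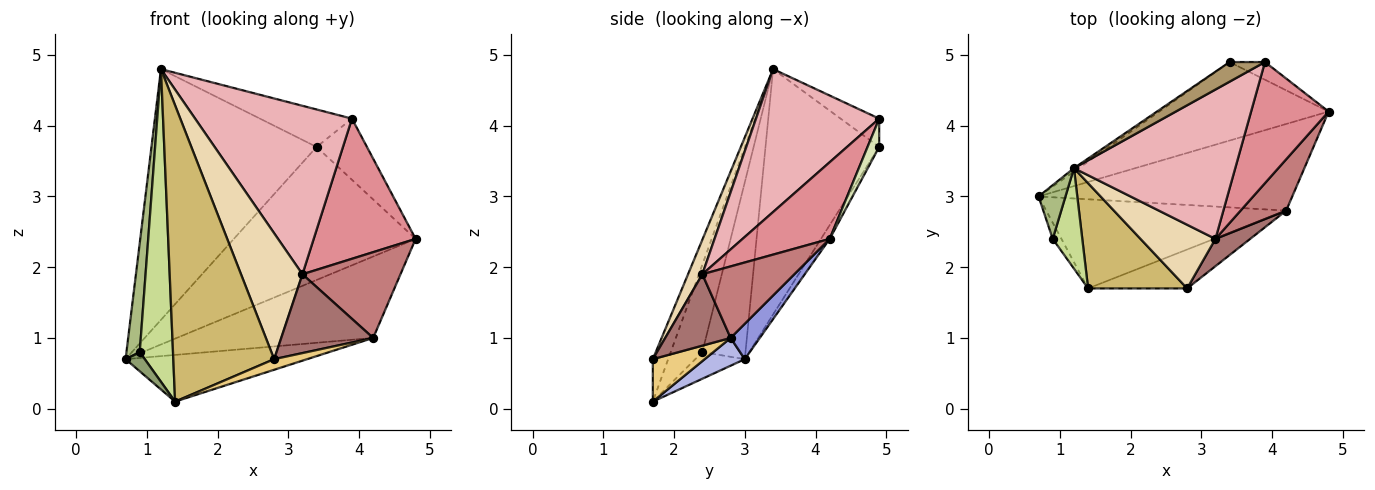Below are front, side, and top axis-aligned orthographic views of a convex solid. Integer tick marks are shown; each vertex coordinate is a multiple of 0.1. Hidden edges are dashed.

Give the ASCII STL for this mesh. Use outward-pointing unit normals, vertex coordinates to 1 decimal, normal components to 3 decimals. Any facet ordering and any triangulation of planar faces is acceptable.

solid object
 facet normal -0.041 0.860 -0.508
  outer loop
   vertex 3.4 4.9 3.7
   vertex 4.8 4.2 2.4
   vertex 0.7 3.0 0.7
  endloop
 endfacet
 facet normal -0.567 0.824 -0.011
  outer loop
   vertex 3.4 4.9 3.7
   vertex 0.7 3.0 0.7
   vertex 1.2 3.4 4.8
  endloop
 endfacet
 facet normal 0.101 0.681 -0.725
  outer loop
   vertex 4.2 2.8 1.0
   vertex 0.7 3.0 0.7
   vertex 4.8 4.2 2.4
  endloop
 endfacet
 facet normal 0.102 0.462 -0.881
  outer loop
   vertex 4.2 2.8 1.0
   vertex 1.4 1.7 0.1
   vertex 0.7 3.0 0.7
  endloop
 endfacet
 facet normal -0.892 -0.346 -0.291
  outer loop
   vertex 0.9 2.4 0.8
   vertex 0.7 3.0 0.7
   vertex 1.4 1.7 0.1
  endloop
 endfacet
 facet normal -0.946 -0.291 0.144
  outer loop
   vertex 0.9 2.4 0.8
   vertex 1.2 3.4 4.8
   vertex 0.7 3.0 0.7
  endloop
 endfacet
 facet normal -0.671 -0.706 0.227
  outer loop
   vertex 0.9 2.4 0.8
   vertex 1.4 1.7 0.1
   vertex 1.2 3.4 4.8
  endloop
 endfacet
 facet normal 0.217 0.938 -0.271
  outer loop
   vertex 3.9 4.9 4.1
   vertex 4.8 4.2 2.4
   vertex 3.4 4.9 3.7
  endloop
 endfacet
 facet normal -0.348 0.830 0.435
  outer loop
   vertex 3.9 4.9 4.1
   vertex 3.4 4.9 3.7
   vertex 1.2 3.4 4.8
  endloop
 endfacet
 facet normal -0.142 -0.933 0.331
  outer loop
   vertex 2.8 1.7 0.7
   vertex 1.2 3.4 4.8
   vertex 1.4 1.7 0.1
  endloop
 endfacet
 facet normal 0.382 -0.243 -0.892
  outer loop
   vertex 2.8 1.7 0.7
   vertex 1.4 1.7 0.1
   vertex 4.2 2.8 1.0
  endloop
 endfacet
 facet normal 0.204 -0.874 0.442
  outer loop
   vertex 3.2 2.4 1.9
   vertex 1.2 3.4 4.8
   vertex 2.8 1.7 0.7
  endloop
 endfacet
 facet normal 0.558 -0.784 0.271
  outer loop
   vertex 3.2 2.4 1.9
   vertex 2.8 1.7 0.7
   vertex 4.2 2.8 1.0
  endloop
 endfacet
 facet normal 0.627 -0.669 0.400
  outer loop
   vertex 3.2 2.4 1.9
   vertex 4.2 2.8 1.0
   vertex 4.8 4.2 2.4
  endloop
 endfacet
 facet normal 0.543 -0.635 0.549
  outer loop
   vertex 3.2 2.4 1.9
   vertex 4.8 4.2 2.4
   vertex 3.9 4.9 4.1
  endloop
 endfacet
 facet normal 0.507 -0.645 0.572
  outer loop
   vertex 3.2 2.4 1.9
   vertex 3.9 4.9 4.1
   vertex 1.2 3.4 4.8
  endloop
 endfacet
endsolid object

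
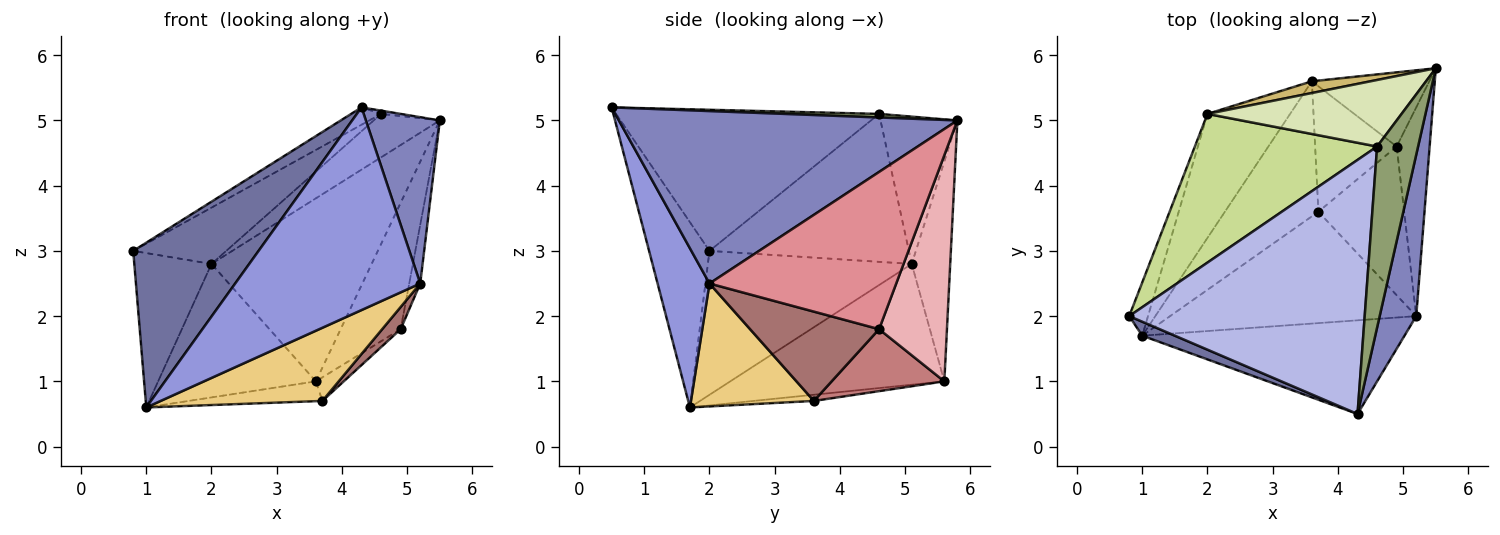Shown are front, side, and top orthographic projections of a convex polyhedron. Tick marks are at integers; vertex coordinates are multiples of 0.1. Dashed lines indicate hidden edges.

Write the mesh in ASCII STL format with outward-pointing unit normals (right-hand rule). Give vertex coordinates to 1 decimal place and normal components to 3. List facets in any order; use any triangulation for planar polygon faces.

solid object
 facet normal -0.433 -0.898 0.076
  outer loop
   vertex 1.0 1.7 0.6
   vertex 4.3 0.5 5.2
   vertex 0.8 2.0 3.0
  endloop
 endfacet
 facet normal 0.957 -0.209 0.203
  outer loop
   vertex 5.2 2.0 2.5
   vertex 5.5 5.8 5.0
   vertex 4.3 0.5 5.2
  endloop
 endfacet
 facet normal 0.247 -0.880 -0.406
  outer loop
   vertex 5.2 2.0 2.5
   vertex 4.3 0.5 5.2
   vertex 1.0 1.7 0.6
  endloop
 endfacet
 facet normal -0.513 0.058 0.856
  outer loop
   vertex 4.6 4.6 5.1
   vertex 0.8 2.0 3.0
   vertex 4.3 0.5 5.2
  endloop
 endfacet
 facet normal 0.087 0.018 0.996
  outer loop
   vertex 4.6 4.6 5.1
   vertex 4.3 0.5 5.2
   vertex 5.5 5.8 5.0
  endloop
 endfacet
 facet normal -0.928 0.352 -0.121
  outer loop
   vertex 2.0 5.1 2.8
   vertex 1.0 1.7 0.6
   vertex 0.8 2.0 3.0
  endloop
 endfacet
 facet normal -0.605 0.282 0.745
  outer loop
   vertex 2.0 5.1 2.8
   vertex 0.8 2.0 3.0
   vertex 4.6 4.6 5.1
  endloop
 endfacet
 facet normal -0.536 0.461 0.707
  outer loop
   vertex 2.0 5.1 2.8
   vertex 4.6 4.6 5.1
   vertex 5.5 5.8 5.0
  endloop
 endfacet
 facet normal -0.705 0.520 -0.482
  outer loop
   vertex 3.6 5.6 1.0
   vertex 1.0 1.7 0.6
   vertex 2.0 5.1 2.8
  endloop
 endfacet
 facet normal -0.233 0.970 0.062
  outer loop
   vertex 3.6 5.6 1.0
   vertex 2.0 5.1 2.8
   vertex 5.5 5.8 5.0
  endloop
 endfacet
 facet normal 0.385 -0.507 -0.771
  outer loop
   vertex 3.7 3.6 0.7
   vertex 5.2 2.0 2.5
   vertex 1.0 1.7 0.6
  endloop
 endfacet
 facet normal -0.065 0.145 -0.987
  outer loop
   vertex 3.7 3.6 0.7
   vertex 1.0 1.7 0.6
   vertex 3.6 5.6 1.0
  endloop
 endfacet
 facet normal 0.717 -0.103 -0.689
  outer loop
   vertex 4.9 4.6 1.8
   vertex 5.2 2.0 2.5
   vertex 3.7 3.6 0.7
  endloop
 endfacet
 facet normal 0.598 0.148 -0.787
  outer loop
   vertex 4.9 4.6 1.8
   vertex 3.7 3.6 0.7
   vertex 3.6 5.6 1.0
  endloop
 endfacet
 facet normal 0.977 0.058 -0.205
  outer loop
   vertex 4.9 4.6 1.8
   vertex 5.5 5.8 5.0
   vertex 5.2 2.0 2.5
  endloop
 endfacet
 facet normal 0.698 0.618 -0.362
  outer loop
   vertex 4.9 4.6 1.8
   vertex 3.6 5.6 1.0
   vertex 5.5 5.8 5.0
  endloop
 endfacet
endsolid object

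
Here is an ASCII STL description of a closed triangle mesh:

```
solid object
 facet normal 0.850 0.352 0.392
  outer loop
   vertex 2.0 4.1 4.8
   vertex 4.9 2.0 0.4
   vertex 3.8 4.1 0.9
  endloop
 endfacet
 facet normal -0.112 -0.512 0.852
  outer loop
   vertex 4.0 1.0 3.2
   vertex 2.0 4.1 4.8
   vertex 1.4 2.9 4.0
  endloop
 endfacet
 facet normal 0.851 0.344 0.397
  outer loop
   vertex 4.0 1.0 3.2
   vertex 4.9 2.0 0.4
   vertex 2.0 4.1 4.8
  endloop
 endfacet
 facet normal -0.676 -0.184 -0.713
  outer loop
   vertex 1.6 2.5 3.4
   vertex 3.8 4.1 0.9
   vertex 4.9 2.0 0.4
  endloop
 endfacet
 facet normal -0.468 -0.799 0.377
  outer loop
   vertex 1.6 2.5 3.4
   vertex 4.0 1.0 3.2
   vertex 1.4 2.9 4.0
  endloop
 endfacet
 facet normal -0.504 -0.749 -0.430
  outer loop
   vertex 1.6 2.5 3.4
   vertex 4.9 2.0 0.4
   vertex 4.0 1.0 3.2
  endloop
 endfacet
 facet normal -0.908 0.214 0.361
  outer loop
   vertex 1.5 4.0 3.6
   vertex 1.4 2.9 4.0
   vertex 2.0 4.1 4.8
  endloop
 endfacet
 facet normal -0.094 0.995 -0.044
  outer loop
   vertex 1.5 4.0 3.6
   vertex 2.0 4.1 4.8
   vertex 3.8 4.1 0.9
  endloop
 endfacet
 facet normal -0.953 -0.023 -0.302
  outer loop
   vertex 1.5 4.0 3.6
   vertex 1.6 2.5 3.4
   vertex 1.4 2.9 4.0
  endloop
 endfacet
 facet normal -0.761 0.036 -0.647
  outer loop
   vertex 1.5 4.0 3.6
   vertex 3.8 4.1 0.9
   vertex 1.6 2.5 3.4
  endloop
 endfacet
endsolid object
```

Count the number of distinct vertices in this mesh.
7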